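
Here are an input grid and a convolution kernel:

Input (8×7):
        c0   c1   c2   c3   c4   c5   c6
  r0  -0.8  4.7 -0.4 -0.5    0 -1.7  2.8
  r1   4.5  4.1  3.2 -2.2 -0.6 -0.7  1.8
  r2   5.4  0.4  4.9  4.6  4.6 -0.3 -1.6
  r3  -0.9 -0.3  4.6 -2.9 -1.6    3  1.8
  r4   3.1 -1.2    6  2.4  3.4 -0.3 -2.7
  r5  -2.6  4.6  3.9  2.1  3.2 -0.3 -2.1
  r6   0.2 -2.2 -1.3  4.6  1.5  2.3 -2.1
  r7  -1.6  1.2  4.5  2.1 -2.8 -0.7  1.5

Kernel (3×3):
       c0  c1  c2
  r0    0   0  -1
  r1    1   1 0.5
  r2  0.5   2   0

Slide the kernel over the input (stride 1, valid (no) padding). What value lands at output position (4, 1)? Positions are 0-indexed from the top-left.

3.45

The receptive field on the input at this output position is [-1.2 6 2.4 / 4.6 3.9 2.1 / -2.2 -1.3 4.6]. Elementwise product with the kernel and sum: 2.4·-1 + 4.6·1 + 3.9·1 + 2.1·0.5 + -2.2·0.5 + -1.3·2.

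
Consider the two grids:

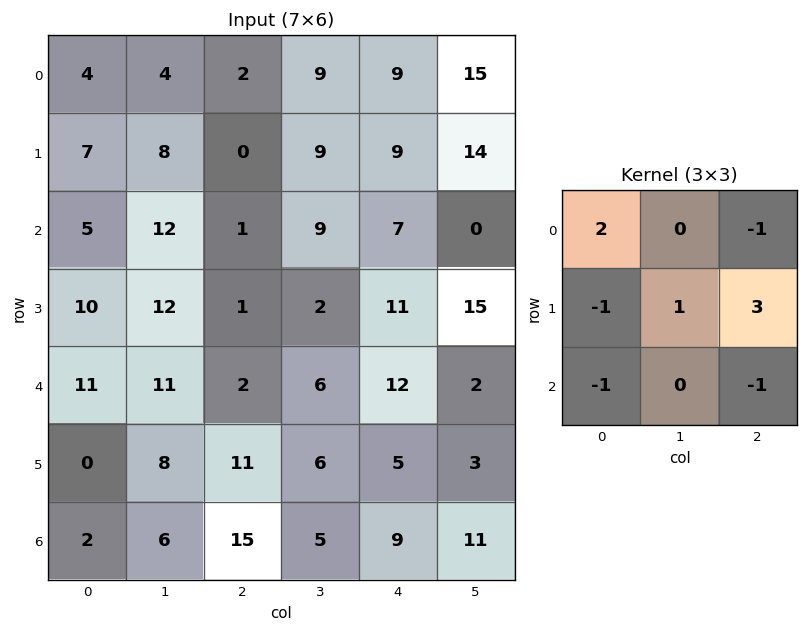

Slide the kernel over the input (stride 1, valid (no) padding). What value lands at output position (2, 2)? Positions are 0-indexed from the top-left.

The receptive field on the input at this output position is [1 9 7 / 1 2 11 / 2 6 12]. Elementwise product with the kernel and sum: 1·2 + 7·-1 + 1·-1 + 2·1 + 11·3 + 2·-1 + 12·-1.

15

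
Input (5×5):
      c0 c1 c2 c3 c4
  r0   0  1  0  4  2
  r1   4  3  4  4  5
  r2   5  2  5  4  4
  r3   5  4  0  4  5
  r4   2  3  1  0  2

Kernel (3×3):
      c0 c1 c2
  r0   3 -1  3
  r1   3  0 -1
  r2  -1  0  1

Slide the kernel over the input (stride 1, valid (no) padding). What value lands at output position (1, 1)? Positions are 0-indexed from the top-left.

19

The receptive field on the input at this output position is [3 4 4 / 2 5 4 / 4 0 4]. Elementwise product with the kernel and sum: 3·3 + 4·-1 + 4·3 + 2·3 + 4·-1 + 4·-1 + 4·1.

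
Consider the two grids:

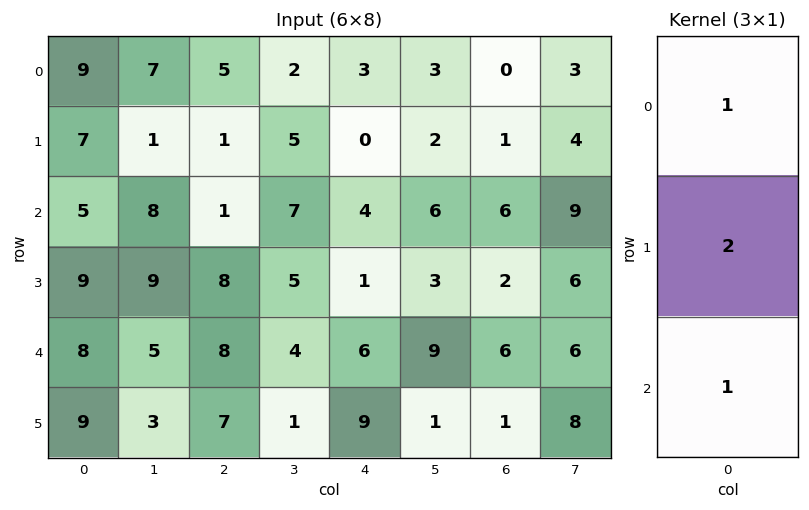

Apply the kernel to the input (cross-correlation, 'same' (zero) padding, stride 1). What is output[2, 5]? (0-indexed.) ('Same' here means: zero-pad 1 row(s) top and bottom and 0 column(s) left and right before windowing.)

17

The receptive field on the zero-padded input at this output position is [2 / 6 / 3]. Elementwise product with the kernel and sum: 2·1 + 6·2 + 3·1.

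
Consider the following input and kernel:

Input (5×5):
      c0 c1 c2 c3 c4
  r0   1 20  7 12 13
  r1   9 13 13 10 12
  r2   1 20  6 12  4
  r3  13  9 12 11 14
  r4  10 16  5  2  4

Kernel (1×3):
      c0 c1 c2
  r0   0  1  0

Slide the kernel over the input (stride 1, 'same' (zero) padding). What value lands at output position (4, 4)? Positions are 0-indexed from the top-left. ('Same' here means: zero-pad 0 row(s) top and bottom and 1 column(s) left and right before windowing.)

4

The receptive field on the zero-padded input at this output position is [2 4 0]. Elementwise product with the kernel and sum: 4·1.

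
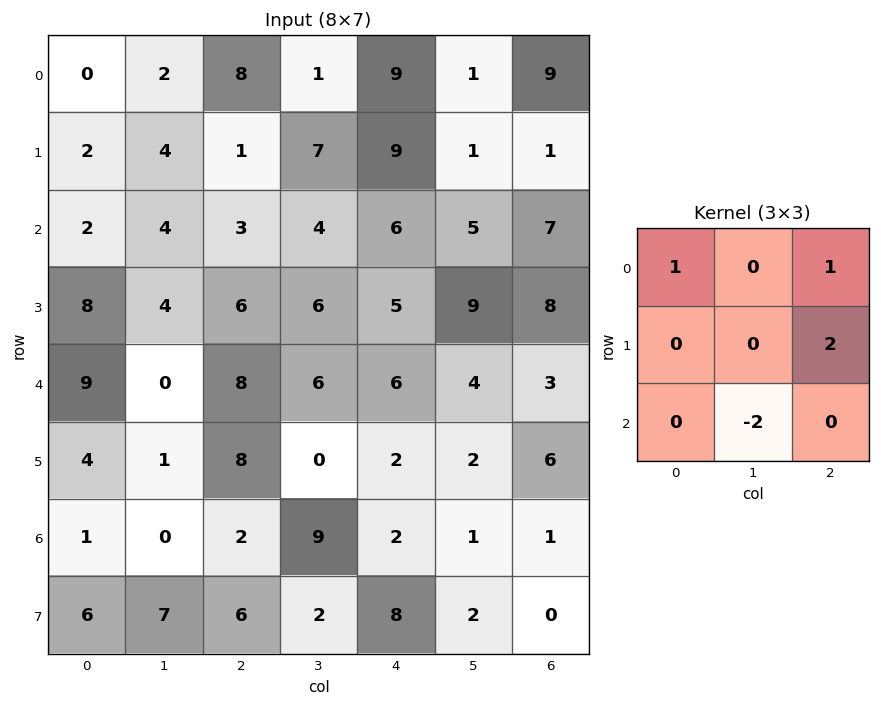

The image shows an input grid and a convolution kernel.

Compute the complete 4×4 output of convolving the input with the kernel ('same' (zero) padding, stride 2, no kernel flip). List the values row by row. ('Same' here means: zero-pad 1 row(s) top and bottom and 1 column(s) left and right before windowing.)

0 0 -16 -2
-4 7 8 -15
-4 6 19 -3
-11 7 -12 2

Output[0,0]: The receptive field on the zero-padded input at this output position is [0 0 0 / 0 0 2 / 0 2 4]. Elementwise product with the kernel and sum: 0·1 + 0·1 + 2·2 + 2·-2.
Output[0,1]: The receptive field on the zero-padded input at this output position is [0 0 0 / 2 8 1 / 4 1 7]. Elementwise product with the kernel and sum: 0·1 + 0·1 + 1·2 + 1·-2.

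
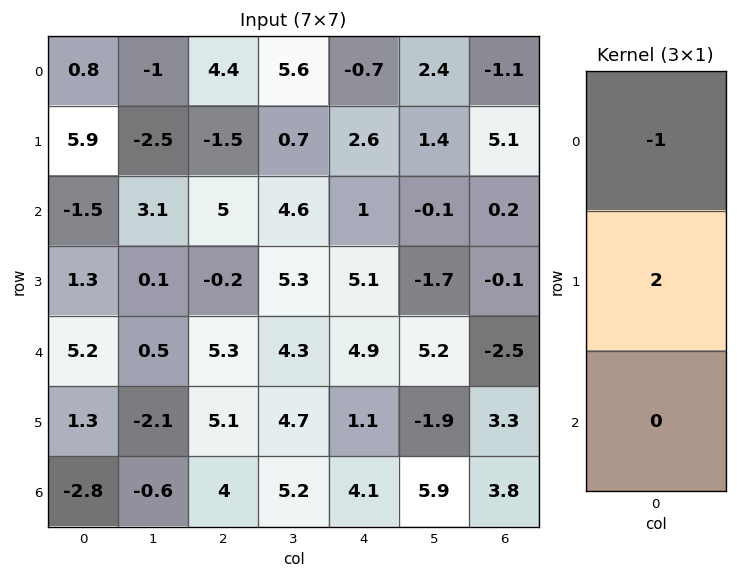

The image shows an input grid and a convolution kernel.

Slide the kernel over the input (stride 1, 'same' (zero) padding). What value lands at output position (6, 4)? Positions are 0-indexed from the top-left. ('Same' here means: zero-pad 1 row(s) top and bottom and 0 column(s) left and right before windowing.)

7.1

The receptive field on the zero-padded input at this output position is [1.1 / 4.1 / 0]. Elementwise product with the kernel and sum: 1.1·-1 + 4.1·2.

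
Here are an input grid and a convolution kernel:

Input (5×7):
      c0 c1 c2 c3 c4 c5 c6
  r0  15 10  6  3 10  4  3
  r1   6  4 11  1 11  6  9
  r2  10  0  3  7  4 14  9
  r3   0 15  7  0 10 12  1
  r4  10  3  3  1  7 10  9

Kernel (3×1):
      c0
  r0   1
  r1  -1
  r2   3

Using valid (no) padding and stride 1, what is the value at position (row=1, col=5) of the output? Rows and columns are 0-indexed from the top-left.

The receptive field on the input at this output position is [6 / 14 / 12]. Elementwise product with the kernel and sum: 6·1 + 14·-1 + 12·3.

28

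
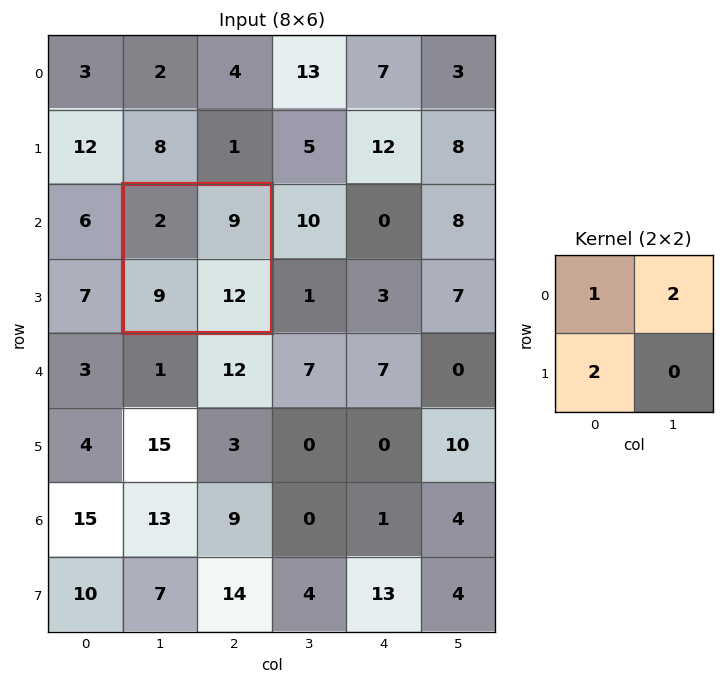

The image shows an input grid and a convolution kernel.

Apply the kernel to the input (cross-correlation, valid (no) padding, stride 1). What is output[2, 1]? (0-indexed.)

The receptive field on the input at this output position is [2 9 / 9 12]. Elementwise product with the kernel and sum: 2·1 + 9·2 + 9·2.

38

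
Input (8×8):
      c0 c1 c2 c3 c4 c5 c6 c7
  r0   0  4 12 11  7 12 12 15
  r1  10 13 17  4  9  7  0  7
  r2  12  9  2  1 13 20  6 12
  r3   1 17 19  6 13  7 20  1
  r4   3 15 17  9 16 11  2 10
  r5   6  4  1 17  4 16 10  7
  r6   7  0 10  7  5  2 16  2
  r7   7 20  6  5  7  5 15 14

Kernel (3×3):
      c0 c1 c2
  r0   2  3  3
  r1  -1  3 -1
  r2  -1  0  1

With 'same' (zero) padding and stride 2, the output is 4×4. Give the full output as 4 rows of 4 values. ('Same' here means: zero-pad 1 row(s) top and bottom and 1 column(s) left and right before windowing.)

Output[0,0]: The receptive field on the zero-padded input at this output position is [0 0 0 / 0 0 4 / 0 10 13]. Elementwise product with the kernel and sum: 0·2 + 0·3 + 0·3 + 0·-1 + 0·3 + 4·-1 + 0·-1 + 13·1.
Output[0,1]: The receptive field on the zero-padded input at this output position is [0 0 0 / 4 12 11 / 13 17 4]. Elementwise product with the kernel and sum: 0·2 + 0·3 + 0·3 + 4·-1 + 12·3 + 11·-1 + 13·-1 + 4·1.

9 12 1 9
113 74 75 15
52 149 99 53
71 70 100 136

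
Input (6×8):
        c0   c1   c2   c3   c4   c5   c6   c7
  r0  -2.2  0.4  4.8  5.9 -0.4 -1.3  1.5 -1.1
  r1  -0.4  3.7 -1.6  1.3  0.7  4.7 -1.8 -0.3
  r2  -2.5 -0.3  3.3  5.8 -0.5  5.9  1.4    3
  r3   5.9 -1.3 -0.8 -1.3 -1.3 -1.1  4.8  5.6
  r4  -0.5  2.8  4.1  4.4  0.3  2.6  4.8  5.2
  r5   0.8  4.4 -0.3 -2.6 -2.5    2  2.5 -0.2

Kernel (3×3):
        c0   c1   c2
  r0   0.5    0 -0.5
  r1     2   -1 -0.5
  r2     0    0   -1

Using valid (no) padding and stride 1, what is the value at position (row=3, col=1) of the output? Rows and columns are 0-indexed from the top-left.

The receptive field on the input at this output position is [-1.3 -0.8 -1.3 / 2.8 4.1 4.4 / 4.4 -0.3 -2.6]. Elementwise product with the kernel and sum: -1.3·0.5 + -1.3·-0.5 + 2.8·2 + 4.1·-1 + 4.4·-0.5 + -2.6·-1.

1.9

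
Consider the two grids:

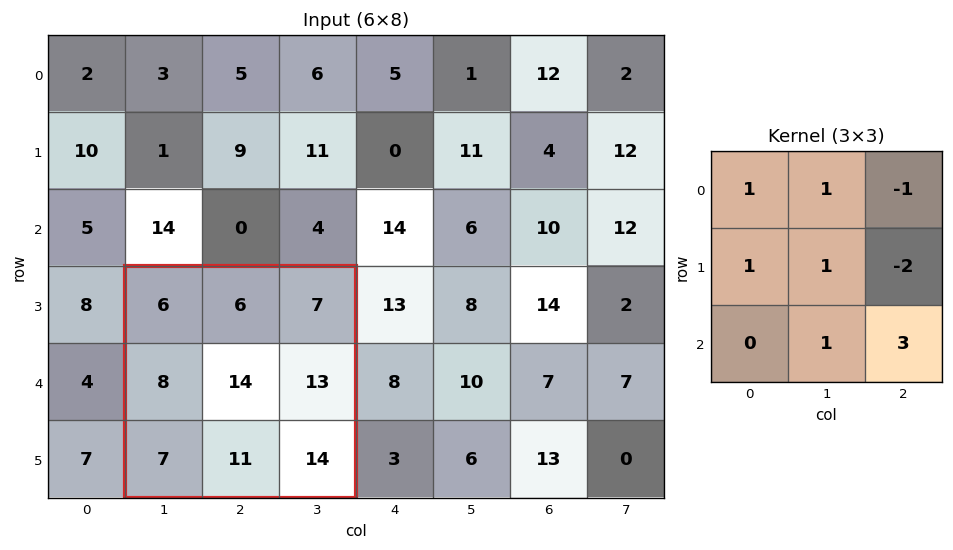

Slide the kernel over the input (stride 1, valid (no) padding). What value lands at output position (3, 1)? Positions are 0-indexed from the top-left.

The receptive field on the input at this output position is [6 6 7 / 8 14 13 / 7 11 14]. Elementwise product with the kernel and sum: 6·1 + 6·1 + 7·-1 + 8·1 + 14·1 + 13·-2 + 11·1 + 14·3.

54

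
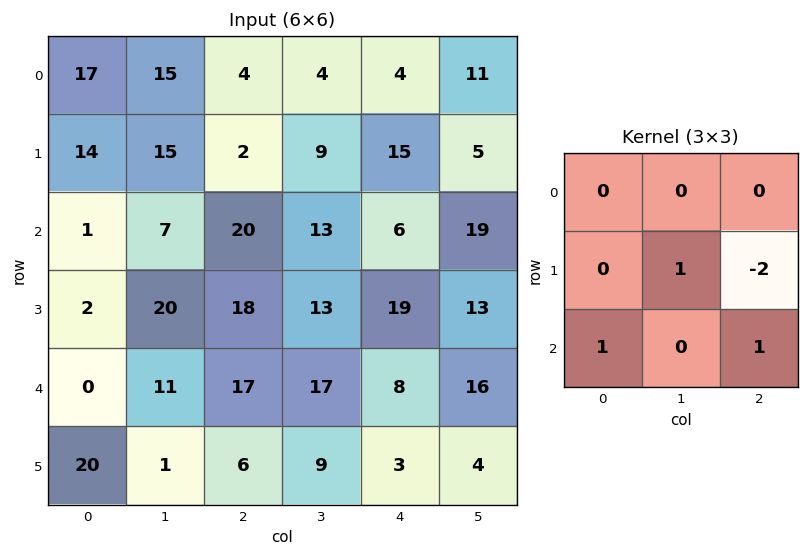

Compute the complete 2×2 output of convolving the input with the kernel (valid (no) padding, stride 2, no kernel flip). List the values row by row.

32 5
1 0

Output[0,0]: The receptive field on the input at this output position is [17 15 4 / 14 15 2 / 1 7 20]. Elementwise product with the kernel and sum: 15·1 + 2·-2 + 1·1 + 20·1.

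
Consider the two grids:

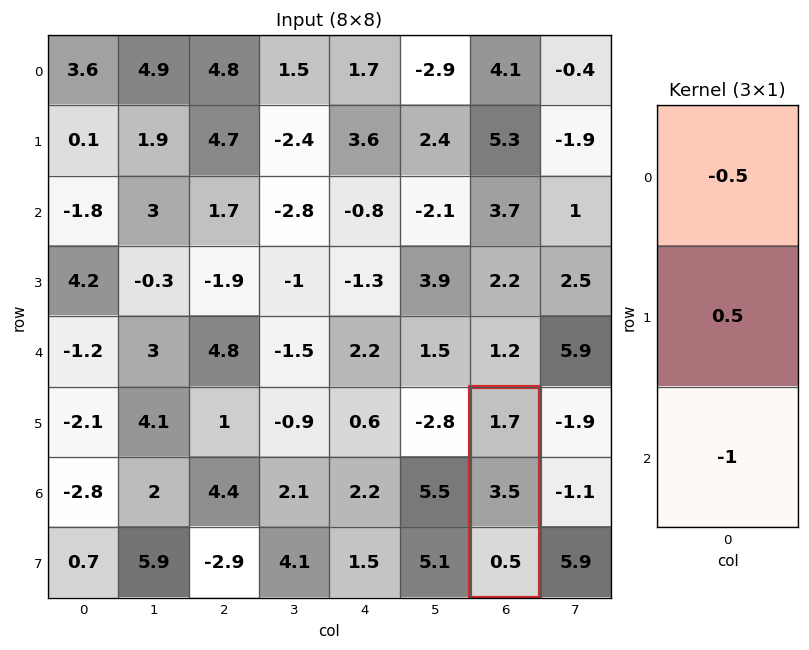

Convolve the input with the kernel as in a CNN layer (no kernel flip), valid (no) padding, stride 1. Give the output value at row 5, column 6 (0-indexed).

0.4

The receptive field on the input at this output position is [1.7 / 3.5 / 0.5]. Elementwise product with the kernel and sum: 1.7·-0.5 + 3.5·0.5 + 0.5·-1.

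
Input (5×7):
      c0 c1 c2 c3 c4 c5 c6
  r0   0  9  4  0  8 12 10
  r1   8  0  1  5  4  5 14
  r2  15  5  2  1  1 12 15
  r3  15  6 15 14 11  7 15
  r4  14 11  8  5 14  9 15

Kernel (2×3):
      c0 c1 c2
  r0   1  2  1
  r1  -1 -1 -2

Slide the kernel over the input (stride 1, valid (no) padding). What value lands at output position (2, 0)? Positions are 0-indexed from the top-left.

The receptive field on the input at this output position is [15 5 2 / 15 6 15]. Elementwise product with the kernel and sum: 15·1 + 5·2 + 2·1 + 15·-1 + 6·-1 + 15·-2.

-24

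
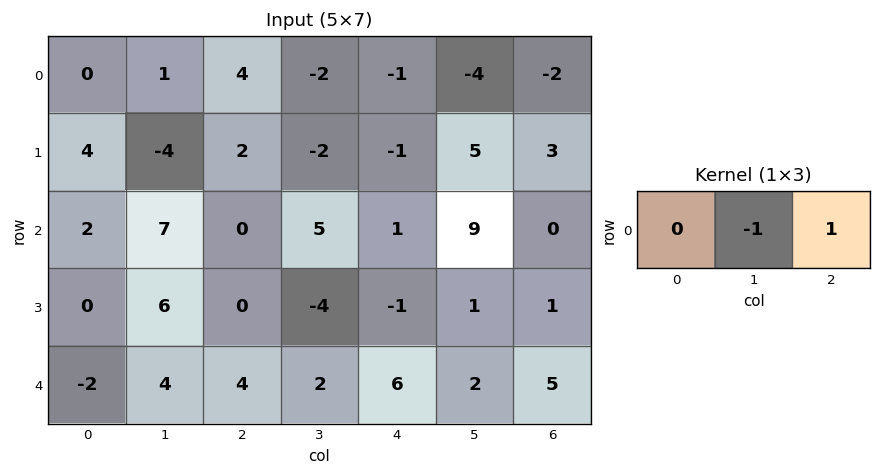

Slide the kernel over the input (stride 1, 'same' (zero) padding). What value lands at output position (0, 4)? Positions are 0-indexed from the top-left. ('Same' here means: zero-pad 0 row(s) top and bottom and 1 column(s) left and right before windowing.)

The receptive field on the zero-padded input at this output position is [-2 -1 -4]. Elementwise product with the kernel and sum: -1·-1 + -4·1.

-3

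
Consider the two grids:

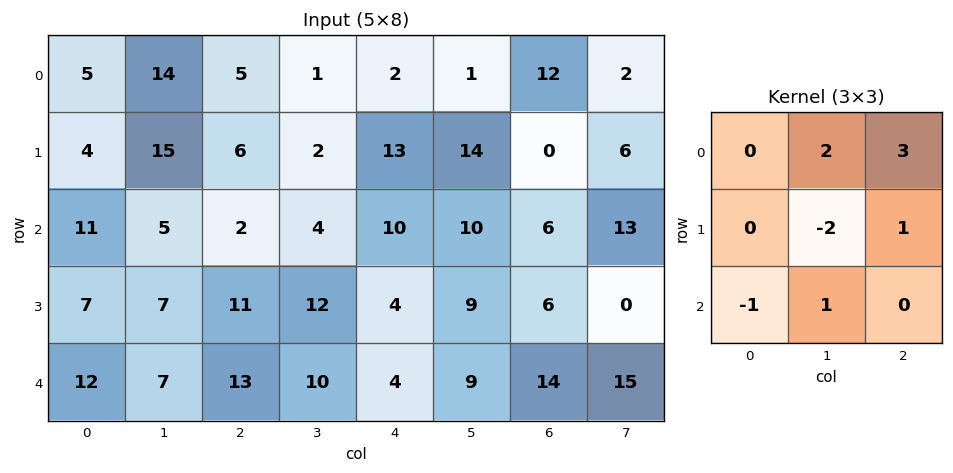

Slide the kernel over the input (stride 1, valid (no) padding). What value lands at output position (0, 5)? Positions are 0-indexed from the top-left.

32

The receptive field on the input at this output position is [1 12 2 / 14 0 6 / 10 6 13]. Elementwise product with the kernel and sum: 12·2 + 2·3 + 0·-2 + 6·1 + 10·-1 + 6·1.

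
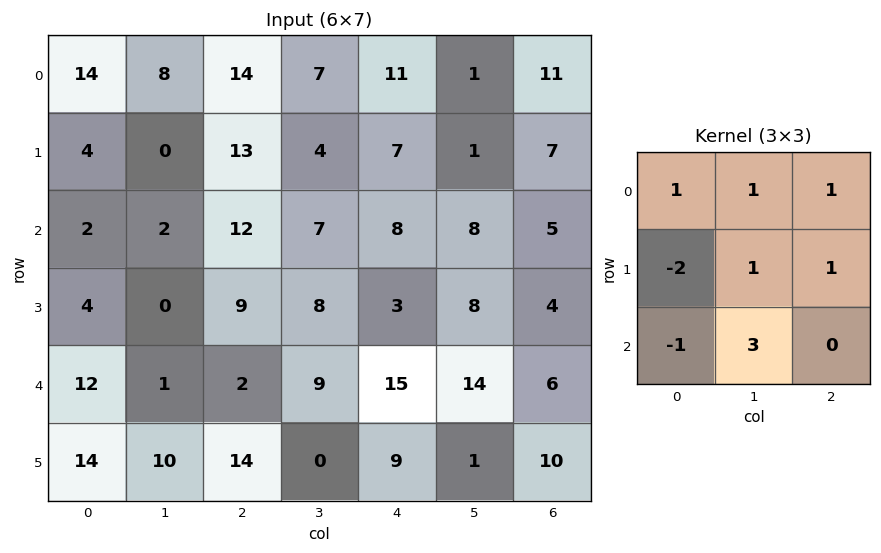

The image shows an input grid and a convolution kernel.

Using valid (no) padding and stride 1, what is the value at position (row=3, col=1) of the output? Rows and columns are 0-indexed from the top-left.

The receptive field on the input at this output position is [0 9 8 / 1 2 9 / 10 14 0]. Elementwise product with the kernel and sum: 0·1 + 9·1 + 8·1 + 1·-2 + 2·1 + 9·1 + 10·-1 + 14·3.

58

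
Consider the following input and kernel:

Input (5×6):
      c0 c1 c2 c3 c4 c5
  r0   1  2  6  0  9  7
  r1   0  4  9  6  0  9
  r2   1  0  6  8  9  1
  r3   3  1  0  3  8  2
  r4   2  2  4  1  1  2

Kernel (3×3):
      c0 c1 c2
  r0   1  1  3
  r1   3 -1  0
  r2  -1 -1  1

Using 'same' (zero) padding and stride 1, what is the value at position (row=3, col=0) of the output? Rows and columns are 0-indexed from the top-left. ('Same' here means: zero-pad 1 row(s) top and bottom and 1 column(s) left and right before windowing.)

-2

The receptive field on the zero-padded input at this output position is [0 1 0 / 0 3 1 / 0 2 2]. Elementwise product with the kernel and sum: 0·1 + 1·1 + 0·3 + 0·3 + 3·-1 + 0·-1 + 2·-1 + 2·1.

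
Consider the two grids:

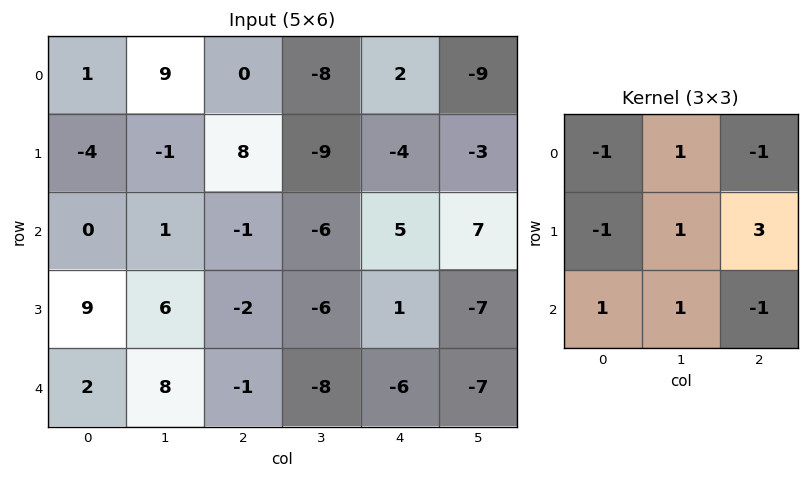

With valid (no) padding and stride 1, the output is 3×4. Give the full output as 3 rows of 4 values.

37 -13 -51 7
10 8 -12 42
4 -7 -14 -17

Output[0,0]: The receptive field on the input at this output position is [1 9 0 / -4 -1 8 / 0 1 -1]. Elementwise product with the kernel and sum: 1·-1 + 9·1 + 0·-1 + -4·-1 + -1·1 + 8·3 + 0·1 + 1·1 + -1·-1.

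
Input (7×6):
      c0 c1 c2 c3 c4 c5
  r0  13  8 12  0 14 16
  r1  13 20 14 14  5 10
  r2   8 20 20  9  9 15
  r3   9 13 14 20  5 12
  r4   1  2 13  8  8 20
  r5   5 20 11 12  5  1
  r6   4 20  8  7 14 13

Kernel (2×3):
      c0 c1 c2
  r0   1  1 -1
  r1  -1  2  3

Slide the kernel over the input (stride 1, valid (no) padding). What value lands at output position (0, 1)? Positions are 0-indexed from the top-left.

70

The receptive field on the input at this output position is [8 12 0 / 20 14 14]. Elementwise product with the kernel and sum: 8·1 + 12·1 + 0·-1 + 20·-1 + 14·2 + 14·3.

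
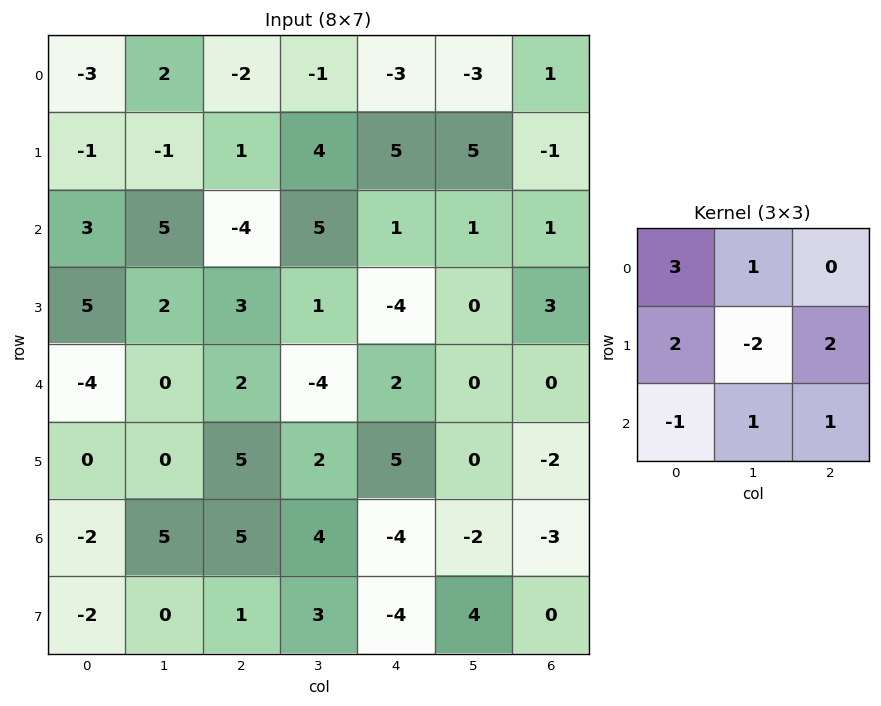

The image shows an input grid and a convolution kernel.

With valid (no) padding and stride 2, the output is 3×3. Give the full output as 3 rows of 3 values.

-7 7 -13
32 -15 0
10 13 11

Output[0,0]: The receptive field on the input at this output position is [-3 2 -2 / -1 -1 1 / 3 5 -4]. Elementwise product with the kernel and sum: -3·3 + 2·1 + -1·2 + -1·-2 + 1·2 + 3·-1 + 5·1 + -4·1.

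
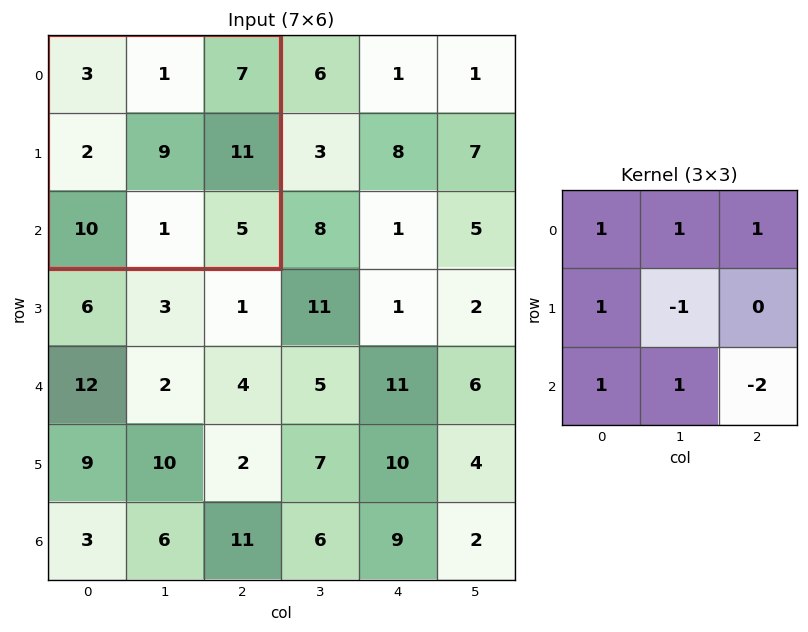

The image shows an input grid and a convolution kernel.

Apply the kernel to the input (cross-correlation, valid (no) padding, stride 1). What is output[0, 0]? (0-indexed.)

The receptive field on the input at this output position is [3 1 7 / 2 9 11 / 10 1 5]. Elementwise product with the kernel and sum: 3·1 + 1·1 + 7·1 + 2·1 + 9·-1 + 10·1 + 1·1 + 5·-2.

5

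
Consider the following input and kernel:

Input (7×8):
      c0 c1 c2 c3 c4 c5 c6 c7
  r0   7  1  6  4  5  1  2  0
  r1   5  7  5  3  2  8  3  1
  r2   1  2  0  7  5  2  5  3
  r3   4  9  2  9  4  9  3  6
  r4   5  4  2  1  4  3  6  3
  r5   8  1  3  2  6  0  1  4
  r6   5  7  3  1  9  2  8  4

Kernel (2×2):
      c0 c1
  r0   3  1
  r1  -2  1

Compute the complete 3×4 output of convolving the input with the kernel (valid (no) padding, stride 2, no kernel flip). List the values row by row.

Output[0,0]: The receptive field on the input at this output position is [7 1 / 5 7]. Elementwise product with the kernel and sum: 7·3 + 1·1 + 5·-2 + 7·1.

19 15 20 1
6 12 18 18
4 3 3 23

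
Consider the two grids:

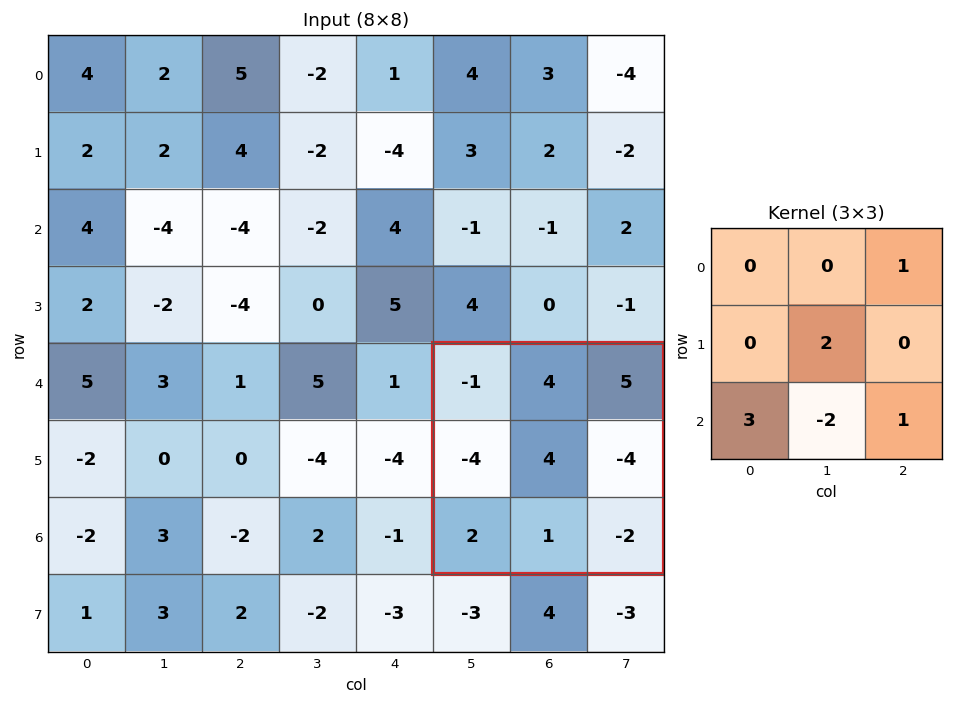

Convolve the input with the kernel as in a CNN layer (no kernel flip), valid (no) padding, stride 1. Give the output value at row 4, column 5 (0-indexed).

15

The receptive field on the input at this output position is [-1 4 5 / -4 4 -4 / 2 1 -2]. Elementwise product with the kernel and sum: 5·1 + 4·2 + 2·3 + 1·-2 + -2·1.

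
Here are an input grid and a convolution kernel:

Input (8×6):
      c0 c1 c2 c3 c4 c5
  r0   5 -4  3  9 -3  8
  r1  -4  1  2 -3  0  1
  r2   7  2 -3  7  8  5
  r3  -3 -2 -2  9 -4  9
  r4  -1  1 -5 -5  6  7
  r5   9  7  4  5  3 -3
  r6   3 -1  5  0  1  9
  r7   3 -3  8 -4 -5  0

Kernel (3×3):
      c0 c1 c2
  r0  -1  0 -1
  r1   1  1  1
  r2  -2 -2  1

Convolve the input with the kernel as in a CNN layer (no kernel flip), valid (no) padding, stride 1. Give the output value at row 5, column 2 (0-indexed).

The receptive field on the input at this output position is [4 5 3 / 5 0 1 / 8 -4 -5]. Elementwise product with the kernel and sum: 4·-1 + 3·-1 + 5·1 + 0·1 + 1·1 + 8·-2 + -4·-2 + -5·1.

-14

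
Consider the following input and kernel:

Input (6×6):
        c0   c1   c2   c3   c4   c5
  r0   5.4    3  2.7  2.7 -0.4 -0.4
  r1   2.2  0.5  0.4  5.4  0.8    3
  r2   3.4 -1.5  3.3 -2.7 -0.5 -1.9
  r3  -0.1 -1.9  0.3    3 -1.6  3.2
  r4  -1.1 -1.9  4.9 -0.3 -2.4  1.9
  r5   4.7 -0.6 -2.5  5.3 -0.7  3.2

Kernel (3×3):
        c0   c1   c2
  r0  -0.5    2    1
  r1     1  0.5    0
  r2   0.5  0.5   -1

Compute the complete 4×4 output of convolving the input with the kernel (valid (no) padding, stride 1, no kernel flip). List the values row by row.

Output[0,0]: The receptive field on the input at this output position is [5.4 3 2.7 / 2.2 0.5 0.4 / 3.4 -1.5 3.3]. Elementwise product with the kernel and sum: 5.4·-0.5 + 3·2 + 2.7·1 + 2.2·1 + 0.5·0.5 + 3.4·0.5 + -1.5·0.5 + 3.3·-1.

6.1 10.9 7.55 3.55
1.65 2.3 16.6 -3.55
-8.85 4.7 -1.05 -2.6
-0.95 -1.75 11.1 -3.9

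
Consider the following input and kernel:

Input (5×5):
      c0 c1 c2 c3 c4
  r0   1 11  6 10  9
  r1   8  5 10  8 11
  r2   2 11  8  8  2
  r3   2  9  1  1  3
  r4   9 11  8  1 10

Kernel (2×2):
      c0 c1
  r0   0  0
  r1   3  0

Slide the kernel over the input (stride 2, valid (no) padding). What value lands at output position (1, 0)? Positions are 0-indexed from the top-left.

The receptive field on the input at this output position is [2 11 / 2 9]. Elementwise product with the kernel and sum: 2·3.

6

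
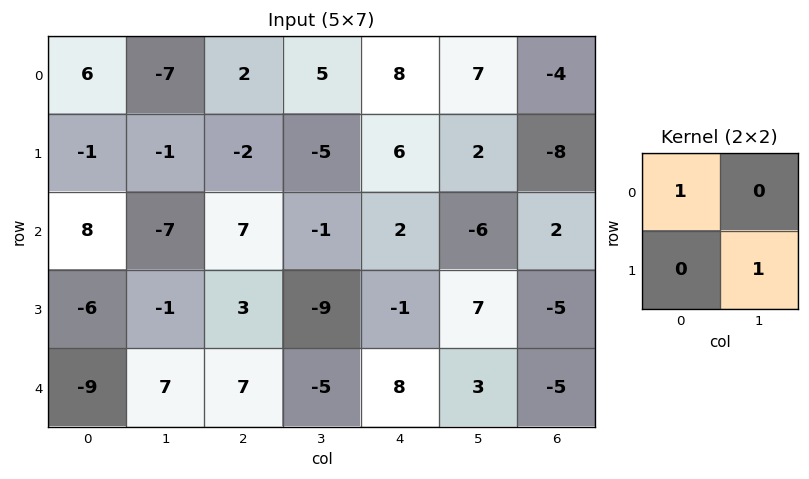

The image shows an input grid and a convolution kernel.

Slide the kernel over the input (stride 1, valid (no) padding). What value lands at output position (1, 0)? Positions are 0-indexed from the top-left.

The receptive field on the input at this output position is [-1 -1 / 8 -7]. Elementwise product with the kernel and sum: -1·1 + -7·1.

-8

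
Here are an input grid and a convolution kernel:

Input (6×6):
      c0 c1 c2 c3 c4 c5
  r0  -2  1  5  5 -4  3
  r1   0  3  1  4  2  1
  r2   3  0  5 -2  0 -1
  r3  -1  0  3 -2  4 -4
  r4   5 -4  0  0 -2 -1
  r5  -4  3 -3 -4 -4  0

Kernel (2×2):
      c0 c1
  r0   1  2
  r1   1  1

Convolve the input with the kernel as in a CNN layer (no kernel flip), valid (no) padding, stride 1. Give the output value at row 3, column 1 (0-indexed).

2

The receptive field on the input at this output position is [0 3 / -4 0]. Elementwise product with the kernel and sum: 0·1 + 3·2 + -4·1 + 0·1.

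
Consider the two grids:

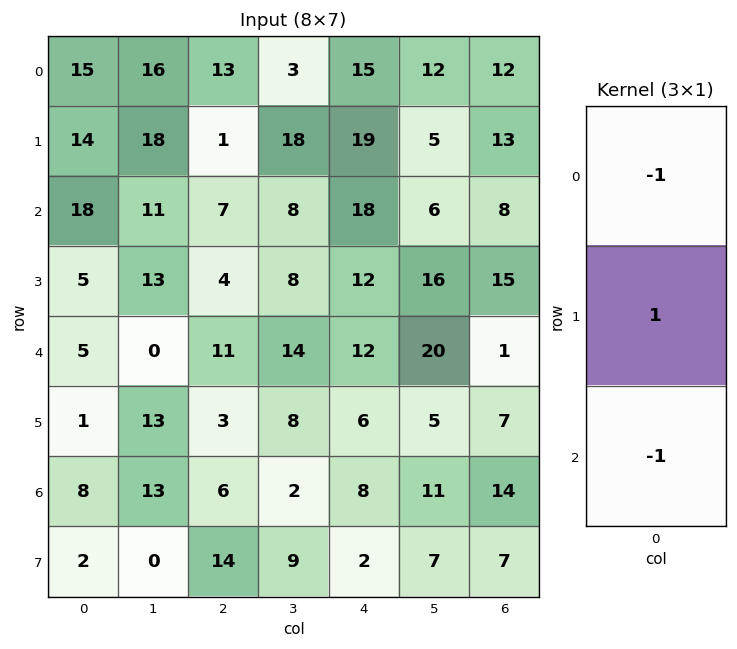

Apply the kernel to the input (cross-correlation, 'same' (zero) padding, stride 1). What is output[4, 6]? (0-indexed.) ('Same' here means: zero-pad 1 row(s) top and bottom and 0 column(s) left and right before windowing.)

The receptive field on the zero-padded input at this output position is [15 / 1 / 7]. Elementwise product with the kernel and sum: 15·-1 + 1·1 + 7·-1.

-21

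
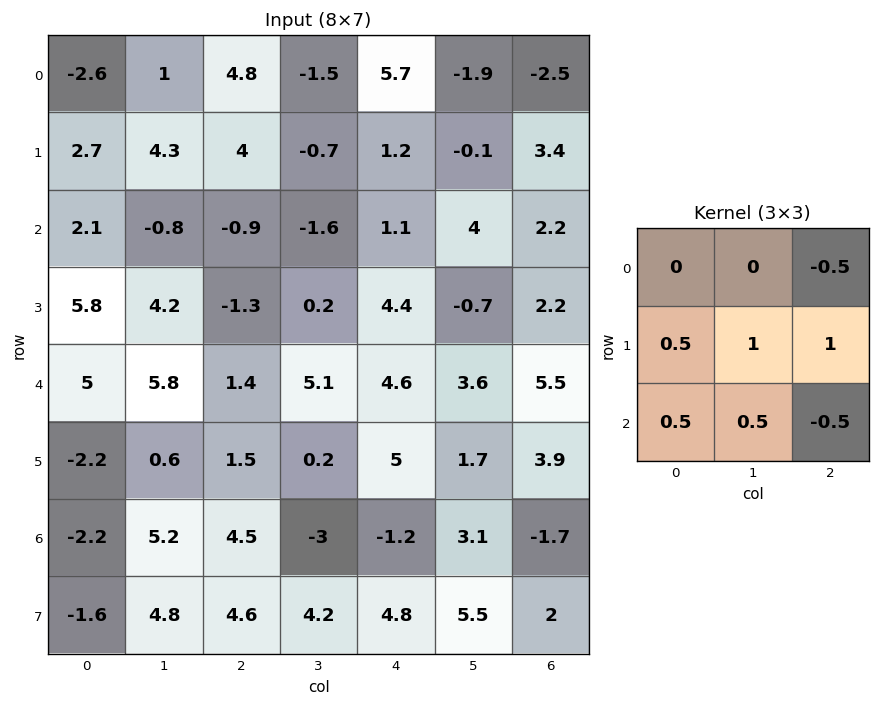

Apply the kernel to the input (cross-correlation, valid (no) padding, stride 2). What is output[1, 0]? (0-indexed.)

10.95

The receptive field on the input at this output position is [2.1 -0.8 -0.9 / 5.8 4.2 -1.3 / 5 5.8 1.4]. Elementwise product with the kernel and sum: -0.9·-0.5 + 5.8·0.5 + 4.2·1 + -1.3·1 + 5·0.5 + 5.8·0.5 + 1.4·-0.5.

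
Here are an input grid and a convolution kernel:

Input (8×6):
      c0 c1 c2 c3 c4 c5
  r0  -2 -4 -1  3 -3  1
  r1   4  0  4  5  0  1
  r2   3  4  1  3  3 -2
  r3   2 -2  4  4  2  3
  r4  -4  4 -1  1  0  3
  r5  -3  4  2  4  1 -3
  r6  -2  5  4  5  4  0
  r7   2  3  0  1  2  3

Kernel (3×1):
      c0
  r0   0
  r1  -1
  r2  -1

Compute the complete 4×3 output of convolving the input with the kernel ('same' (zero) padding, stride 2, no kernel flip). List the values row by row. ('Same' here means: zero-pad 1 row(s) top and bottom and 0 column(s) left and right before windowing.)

-2 -3 3
-5 -5 -5
7 -1 -1
0 -4 -6

Output[0,0]: The receptive field on the zero-padded input at this output position is [0 / -2 / 4]. Elementwise product with the kernel and sum: -2·-1 + 4·-1.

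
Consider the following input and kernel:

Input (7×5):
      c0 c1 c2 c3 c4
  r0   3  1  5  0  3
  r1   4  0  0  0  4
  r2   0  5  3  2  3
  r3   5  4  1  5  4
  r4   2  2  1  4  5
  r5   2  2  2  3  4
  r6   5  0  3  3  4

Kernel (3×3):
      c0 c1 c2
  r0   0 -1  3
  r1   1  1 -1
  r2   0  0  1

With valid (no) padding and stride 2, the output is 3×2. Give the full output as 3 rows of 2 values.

21 8
13 14
6 16

Output[0,0]: The receptive field on the input at this output position is [3 1 5 / 4 0 0 / 0 5 3]. Elementwise product with the kernel and sum: 1·-1 + 5·3 + 4·1 + 0·1 + 0·-1 + 3·1.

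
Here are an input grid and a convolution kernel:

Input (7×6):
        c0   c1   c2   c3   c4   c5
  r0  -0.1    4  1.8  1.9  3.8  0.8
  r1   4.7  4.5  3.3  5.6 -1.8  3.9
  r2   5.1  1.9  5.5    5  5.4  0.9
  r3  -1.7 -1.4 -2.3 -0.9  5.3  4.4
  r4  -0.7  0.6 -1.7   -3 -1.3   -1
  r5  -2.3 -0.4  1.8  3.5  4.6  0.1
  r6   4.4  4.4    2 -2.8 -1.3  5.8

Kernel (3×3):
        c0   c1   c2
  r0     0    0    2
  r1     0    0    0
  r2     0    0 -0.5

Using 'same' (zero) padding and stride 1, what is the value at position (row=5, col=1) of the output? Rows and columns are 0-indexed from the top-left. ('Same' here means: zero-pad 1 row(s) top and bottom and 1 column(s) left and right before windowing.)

The receptive field on the zero-padded input at this output position is [-0.7 0.6 -1.7 / -2.3 -0.4 1.8 / 4.4 4.4 2]. Elementwise product with the kernel and sum: -1.7·2 + 2·-0.5.

-4.4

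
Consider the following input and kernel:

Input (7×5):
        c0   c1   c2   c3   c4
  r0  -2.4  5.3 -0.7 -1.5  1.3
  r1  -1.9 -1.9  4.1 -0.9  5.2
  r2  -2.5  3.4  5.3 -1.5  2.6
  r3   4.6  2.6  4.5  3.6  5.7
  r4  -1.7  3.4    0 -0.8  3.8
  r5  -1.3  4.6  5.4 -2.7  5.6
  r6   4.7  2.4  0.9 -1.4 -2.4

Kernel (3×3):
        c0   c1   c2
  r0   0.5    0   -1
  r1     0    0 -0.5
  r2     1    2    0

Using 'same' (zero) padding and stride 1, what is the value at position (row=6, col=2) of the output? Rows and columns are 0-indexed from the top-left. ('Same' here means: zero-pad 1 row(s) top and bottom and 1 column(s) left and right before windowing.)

The receptive field on the zero-padded input at this output position is [4.6 5.4 -2.7 / 2.4 0.9 -1.4 / 0 0 0]. Elementwise product with the kernel and sum: 4.6·0.5 + -2.7·-1 + -1.4·-0.5 + 0·1 + 0·2.

5.7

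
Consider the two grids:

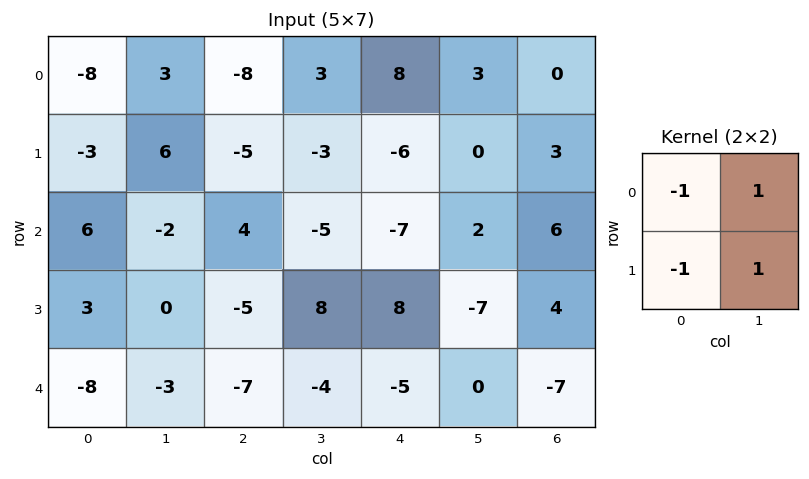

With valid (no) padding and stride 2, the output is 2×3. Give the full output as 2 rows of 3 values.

20 13 1
-11 4 -6

Output[0,0]: The receptive field on the input at this output position is [-8 3 / -3 6]. Elementwise product with the kernel and sum: -8·-1 + 3·1 + -3·-1 + 6·1.
Output[0,1]: The receptive field on the input at this output position is [-8 3 / -5 -3]. Elementwise product with the kernel and sum: -8·-1 + 3·1 + -5·-1 + -3·1.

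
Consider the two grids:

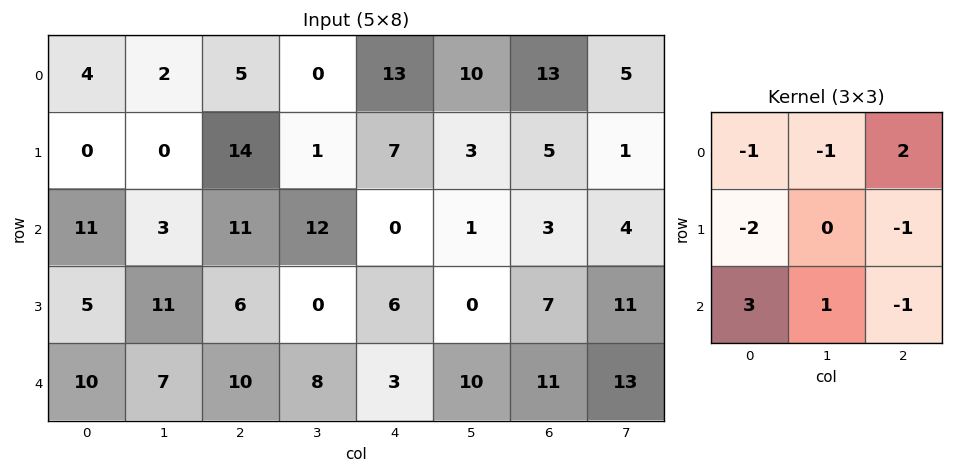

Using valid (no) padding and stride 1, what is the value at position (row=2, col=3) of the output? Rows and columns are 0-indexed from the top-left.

7

The receptive field on the input at this output position is [12 0 1 / 0 6 0 / 8 3 10]. Elementwise product with the kernel and sum: 12·-1 + 0·-1 + 1·2 + 0·-2 + 0·-1 + 8·3 + 3·1 + 10·-1.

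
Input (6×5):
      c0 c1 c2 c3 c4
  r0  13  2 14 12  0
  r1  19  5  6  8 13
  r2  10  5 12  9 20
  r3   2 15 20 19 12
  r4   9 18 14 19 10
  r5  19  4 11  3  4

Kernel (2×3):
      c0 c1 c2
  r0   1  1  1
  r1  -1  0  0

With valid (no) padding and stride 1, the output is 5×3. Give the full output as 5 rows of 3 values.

Output[0,0]: The receptive field on the input at this output position is [13 2 14 / 19 5 6]. Elementwise product with the kernel and sum: 13·1 + 2·1 + 14·1 + 19·-1.
Output[0,1]: The receptive field on the input at this output position is [2 14 12 / 5 6 8]. Elementwise product with the kernel and sum: 2·1 + 14·1 + 12·1 + 5·-1.

10 23 20
20 14 15
25 11 21
28 36 37
22 47 32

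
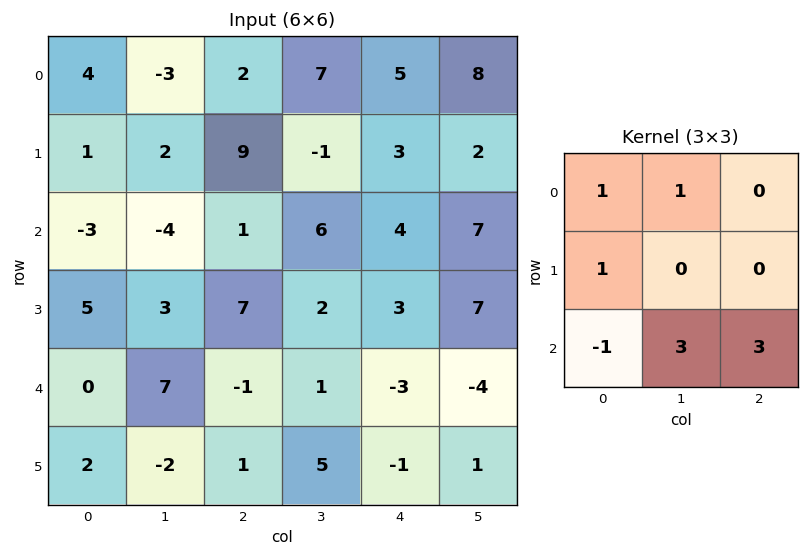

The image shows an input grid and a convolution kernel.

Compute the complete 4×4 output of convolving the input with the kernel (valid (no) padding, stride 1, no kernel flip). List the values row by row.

-4 26 47 38
25 31 17 36
16 -7 9 -10
3 37 19 1

Output[0,0]: The receptive field on the input at this output position is [4 -3 2 / 1 2 9 / -3 -4 1]. Elementwise product with the kernel and sum: 4·1 + -3·1 + 1·1 + -3·-1 + -4·3 + 1·3.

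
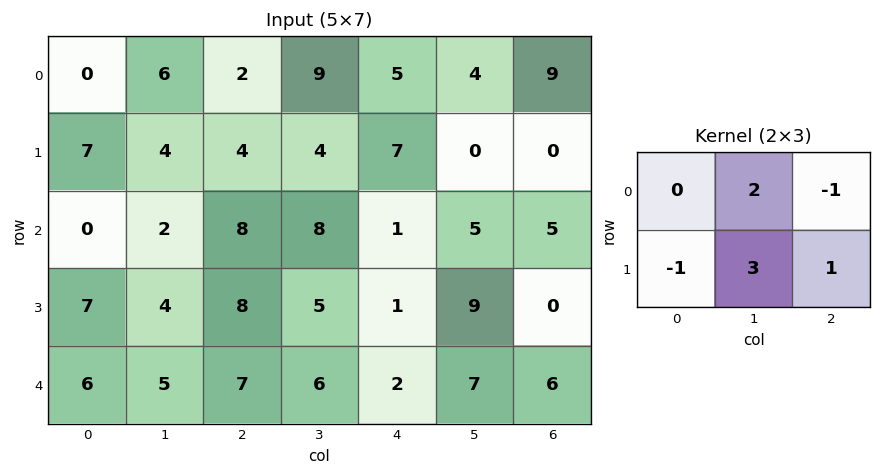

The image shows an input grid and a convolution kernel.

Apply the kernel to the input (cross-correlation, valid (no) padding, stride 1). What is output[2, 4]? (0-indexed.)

31

The receptive field on the input at this output position is [1 5 5 / 1 9 0]. Elementwise product with the kernel and sum: 5·2 + 5·-1 + 1·-1 + 9·3 + 0·1.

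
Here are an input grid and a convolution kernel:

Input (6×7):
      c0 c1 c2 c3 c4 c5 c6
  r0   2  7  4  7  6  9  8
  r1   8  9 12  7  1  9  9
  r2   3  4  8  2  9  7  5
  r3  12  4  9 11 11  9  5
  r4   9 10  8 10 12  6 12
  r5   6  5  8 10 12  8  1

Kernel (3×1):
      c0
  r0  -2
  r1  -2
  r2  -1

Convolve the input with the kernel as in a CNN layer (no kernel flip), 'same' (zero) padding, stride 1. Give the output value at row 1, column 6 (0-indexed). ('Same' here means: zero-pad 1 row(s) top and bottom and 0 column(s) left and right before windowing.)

The receptive field on the zero-padded input at this output position is [8 / 9 / 5]. Elementwise product with the kernel and sum: 8·-2 + 9·-2 + 5·-1.

-39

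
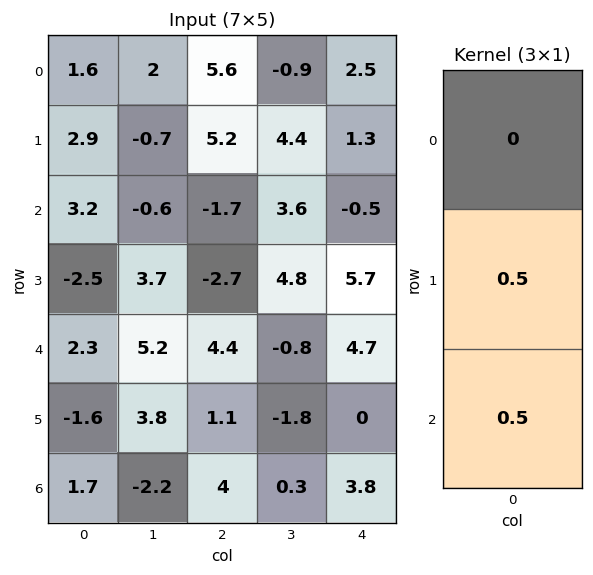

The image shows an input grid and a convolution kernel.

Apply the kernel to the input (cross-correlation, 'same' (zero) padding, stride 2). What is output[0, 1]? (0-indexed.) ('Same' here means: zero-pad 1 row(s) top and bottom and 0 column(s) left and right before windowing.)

5.4

The receptive field on the zero-padded input at this output position is [0 / 5.6 / 5.2]. Elementwise product with the kernel and sum: 5.6·0.5 + 5.2·0.5.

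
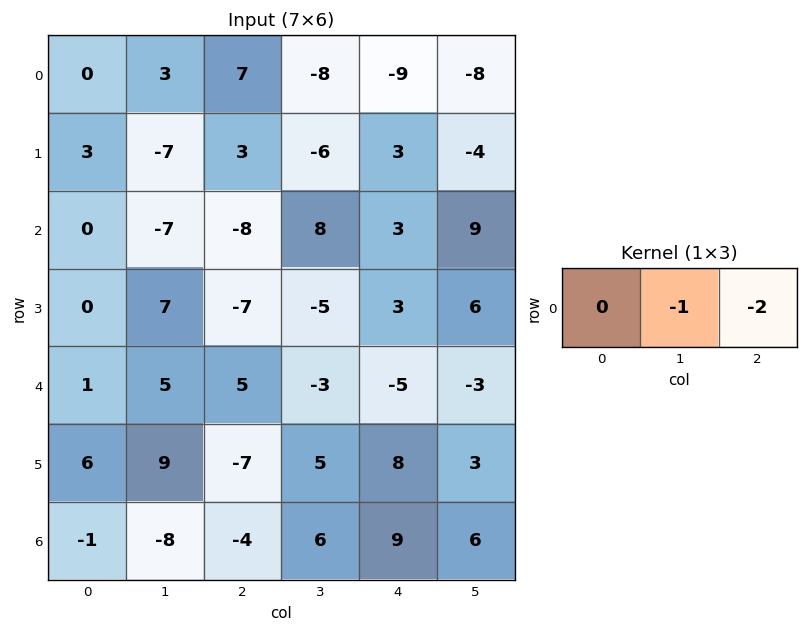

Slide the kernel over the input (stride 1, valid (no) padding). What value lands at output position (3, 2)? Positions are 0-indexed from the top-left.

The receptive field on the input at this output position is [-7 -5 3]. Elementwise product with the kernel and sum: -5·-1 + 3·-2.

-1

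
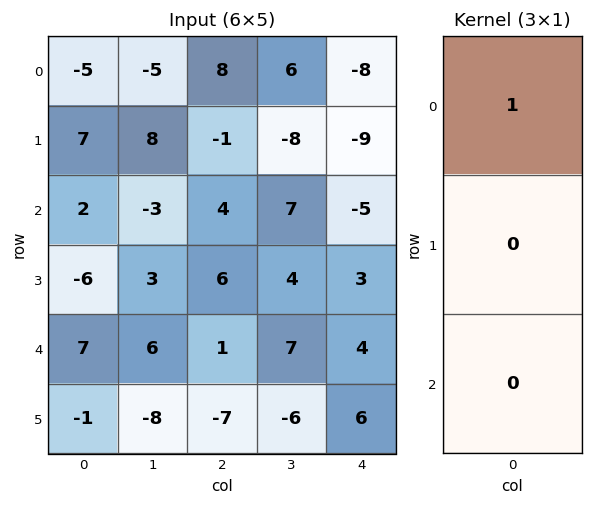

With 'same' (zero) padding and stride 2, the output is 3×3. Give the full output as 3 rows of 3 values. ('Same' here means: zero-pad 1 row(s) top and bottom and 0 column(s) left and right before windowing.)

0 0 0
7 -1 -9
-6 6 3

Output[0,0]: The receptive field on the zero-padded input at this output position is [0 / -5 / 7]. Elementwise product with the kernel and sum: 0·1.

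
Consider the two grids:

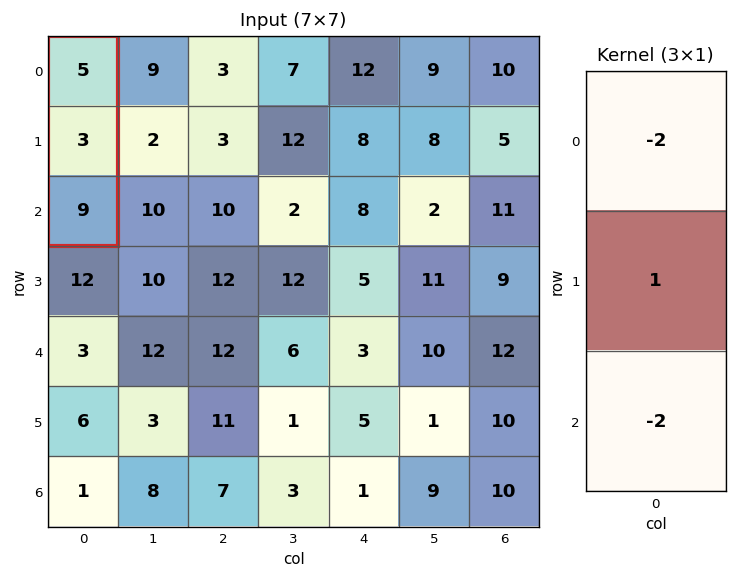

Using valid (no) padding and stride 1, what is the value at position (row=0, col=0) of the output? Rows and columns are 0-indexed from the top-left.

-25

The receptive field on the input at this output position is [5 / 3 / 9]. Elementwise product with the kernel and sum: 5·-2 + 3·1 + 9·-2.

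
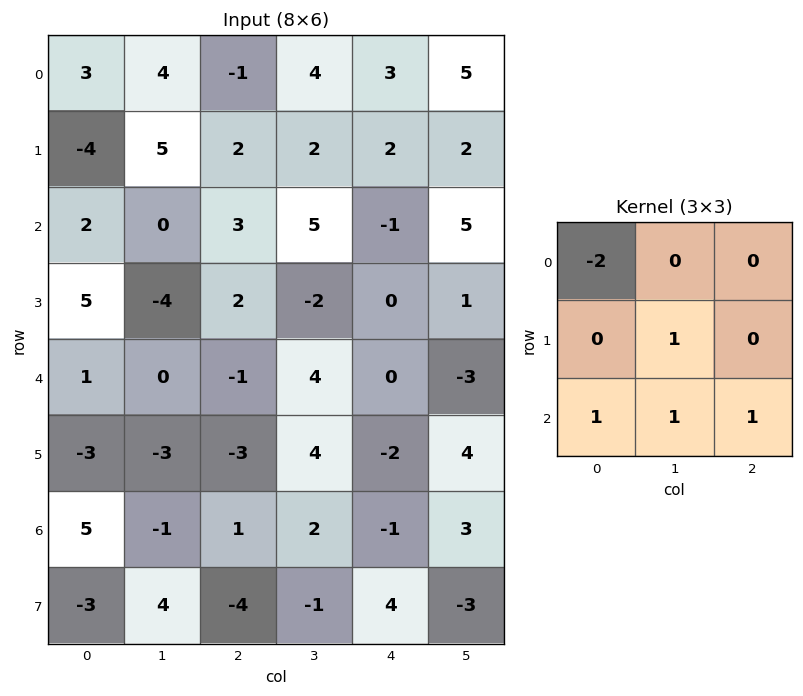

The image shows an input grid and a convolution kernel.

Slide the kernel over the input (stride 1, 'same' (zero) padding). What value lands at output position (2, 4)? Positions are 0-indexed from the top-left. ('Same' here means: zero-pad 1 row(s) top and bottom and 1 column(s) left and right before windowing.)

-6

The receptive field on the zero-padded input at this output position is [2 2 2 / 5 -1 5 / -2 0 1]. Elementwise product with the kernel and sum: 2·-2 + -1·1 + -2·1 + 0·1 + 1·1.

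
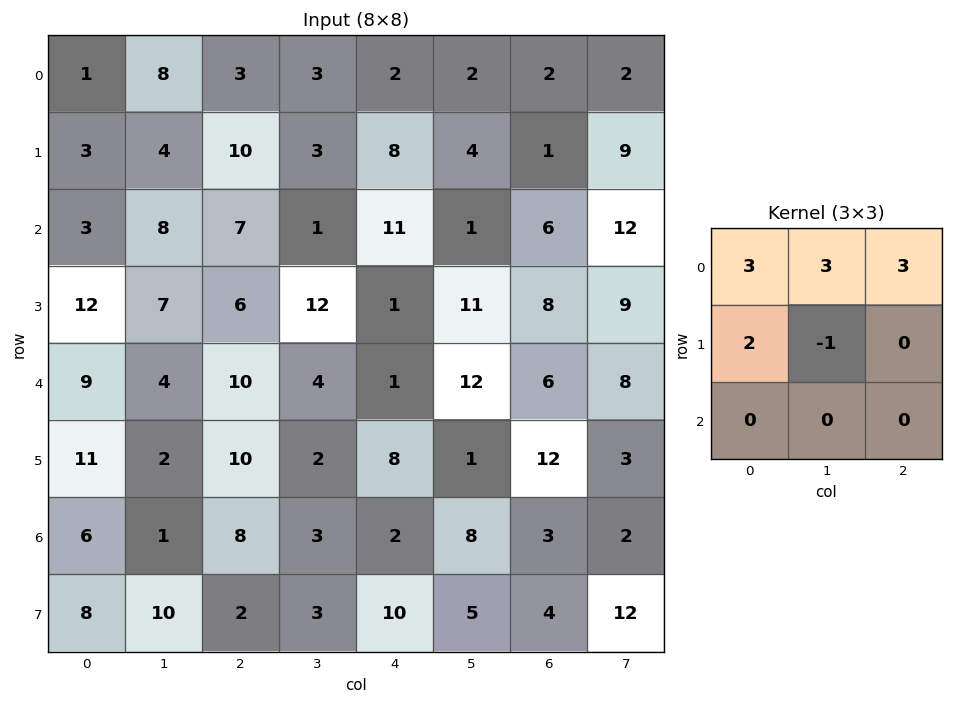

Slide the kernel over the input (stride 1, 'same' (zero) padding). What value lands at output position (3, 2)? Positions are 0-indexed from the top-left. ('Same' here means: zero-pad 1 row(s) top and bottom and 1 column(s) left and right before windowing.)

The receptive field on the zero-padded input at this output position is [8 7 1 / 7 6 12 / 4 10 4]. Elementwise product with the kernel and sum: 8·3 + 7·3 + 1·3 + 7·2 + 6·-1.

56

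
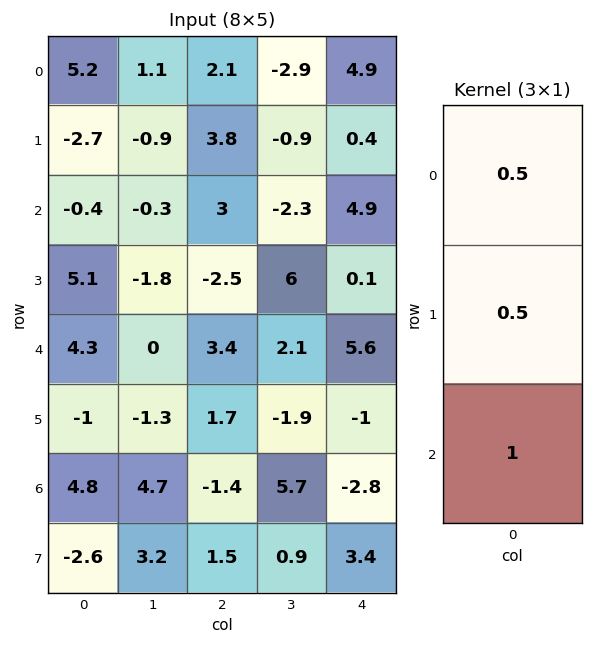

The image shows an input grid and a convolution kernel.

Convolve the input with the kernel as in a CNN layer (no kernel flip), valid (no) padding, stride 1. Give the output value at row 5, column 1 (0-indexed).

The receptive field on the input at this output position is [-1.3 / 4.7 / 3.2]. Elementwise product with the kernel and sum: -1.3·0.5 + 4.7·0.5 + 3.2·1.

4.9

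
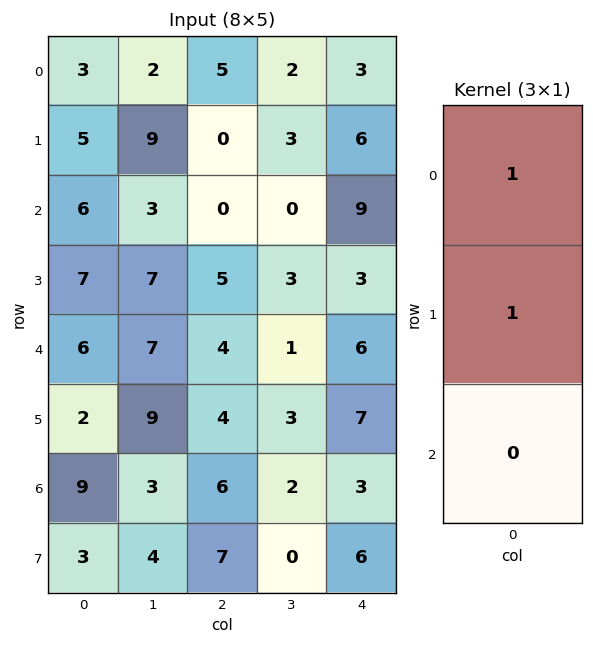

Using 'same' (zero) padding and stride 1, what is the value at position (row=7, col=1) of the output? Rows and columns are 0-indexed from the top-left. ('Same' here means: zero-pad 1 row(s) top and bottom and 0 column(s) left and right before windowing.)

7

The receptive field on the zero-padded input at this output position is [3 / 4 / 0]. Elementwise product with the kernel and sum: 3·1 + 4·1.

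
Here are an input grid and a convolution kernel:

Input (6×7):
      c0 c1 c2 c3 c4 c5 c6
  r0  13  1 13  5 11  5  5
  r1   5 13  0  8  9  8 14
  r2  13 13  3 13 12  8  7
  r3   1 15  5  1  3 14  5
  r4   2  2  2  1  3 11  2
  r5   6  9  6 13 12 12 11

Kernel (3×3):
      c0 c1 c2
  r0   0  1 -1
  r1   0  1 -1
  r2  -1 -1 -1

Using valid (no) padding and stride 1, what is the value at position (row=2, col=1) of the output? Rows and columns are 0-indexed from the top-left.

-11

The receptive field on the input at this output position is [13 3 13 / 15 5 1 / 2 2 1]. Elementwise product with the kernel and sum: 3·1 + 13·-1 + 5·1 + 1·-1 + 2·-1 + 2·-1 + 1·-1.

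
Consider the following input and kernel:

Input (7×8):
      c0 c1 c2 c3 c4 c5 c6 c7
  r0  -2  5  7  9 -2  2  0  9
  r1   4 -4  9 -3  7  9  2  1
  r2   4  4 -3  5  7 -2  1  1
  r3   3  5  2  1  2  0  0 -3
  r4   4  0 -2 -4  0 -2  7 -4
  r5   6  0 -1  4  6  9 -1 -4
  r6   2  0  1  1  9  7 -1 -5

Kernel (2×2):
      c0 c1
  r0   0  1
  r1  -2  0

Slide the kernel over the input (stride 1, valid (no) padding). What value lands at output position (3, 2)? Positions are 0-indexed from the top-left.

The receptive field on the input at this output position is [2 1 / -2 -4]. Elementwise product with the kernel and sum: 1·1 + -2·-2.

5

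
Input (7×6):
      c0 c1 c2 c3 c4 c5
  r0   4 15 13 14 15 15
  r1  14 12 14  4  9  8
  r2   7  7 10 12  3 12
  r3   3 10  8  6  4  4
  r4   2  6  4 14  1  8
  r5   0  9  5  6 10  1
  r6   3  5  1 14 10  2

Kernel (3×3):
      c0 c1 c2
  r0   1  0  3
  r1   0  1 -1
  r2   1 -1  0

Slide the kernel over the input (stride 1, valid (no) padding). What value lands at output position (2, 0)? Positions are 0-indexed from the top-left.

35

The receptive field on the input at this output position is [7 7 10 / 3 10 8 / 2 6 4]. Elementwise product with the kernel and sum: 7·1 + 10·3 + 10·1 + 8·-1 + 2·1 + 6·-1.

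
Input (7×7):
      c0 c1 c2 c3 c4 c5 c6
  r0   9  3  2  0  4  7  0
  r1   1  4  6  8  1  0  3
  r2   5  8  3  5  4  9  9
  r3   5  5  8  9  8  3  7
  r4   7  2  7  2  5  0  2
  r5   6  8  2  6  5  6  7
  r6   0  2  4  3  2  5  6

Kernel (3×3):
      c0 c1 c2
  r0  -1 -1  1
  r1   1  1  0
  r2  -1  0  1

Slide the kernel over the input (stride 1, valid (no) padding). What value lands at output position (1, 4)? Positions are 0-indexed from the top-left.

The receptive field on the input at this output position is [1 0 3 / 4 9 9 / 8 3 7]. Elementwise product with the kernel and sum: 1·-1 + 0·-1 + 3·1 + 4·1 + 9·1 + 8·-1 + 7·1.

14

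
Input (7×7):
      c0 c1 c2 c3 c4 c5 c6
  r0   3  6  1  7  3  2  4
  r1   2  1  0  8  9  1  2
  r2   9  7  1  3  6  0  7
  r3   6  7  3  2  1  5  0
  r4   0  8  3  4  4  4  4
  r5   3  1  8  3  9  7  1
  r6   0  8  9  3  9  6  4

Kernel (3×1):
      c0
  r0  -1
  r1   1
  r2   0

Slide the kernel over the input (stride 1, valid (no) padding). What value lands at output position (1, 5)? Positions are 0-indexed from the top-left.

The receptive field on the input at this output position is [1 / 0 / 5]. Elementwise product with the kernel and sum: 1·-1 + 0·1.

-1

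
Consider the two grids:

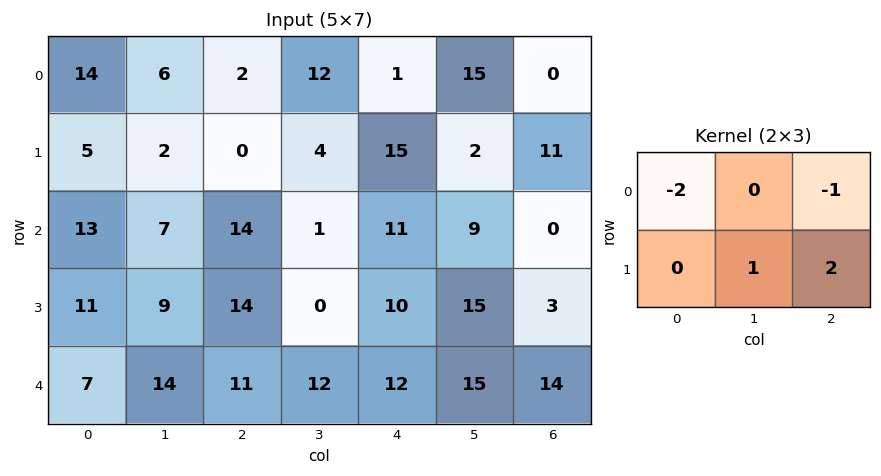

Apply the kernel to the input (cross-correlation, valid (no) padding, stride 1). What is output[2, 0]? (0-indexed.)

The receptive field on the input at this output position is [13 7 14 / 11 9 14]. Elementwise product with the kernel and sum: 13·-2 + 14·-1 + 9·1 + 14·2.

-3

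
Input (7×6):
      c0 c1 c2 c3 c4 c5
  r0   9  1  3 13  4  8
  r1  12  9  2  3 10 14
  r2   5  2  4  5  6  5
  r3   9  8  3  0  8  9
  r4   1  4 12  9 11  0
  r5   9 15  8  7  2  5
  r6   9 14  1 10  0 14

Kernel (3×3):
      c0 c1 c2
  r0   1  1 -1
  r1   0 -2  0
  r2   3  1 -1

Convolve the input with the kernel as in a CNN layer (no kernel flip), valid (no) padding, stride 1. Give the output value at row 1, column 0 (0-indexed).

The receptive field on the input at this output position is [12 9 2 / 5 2 4 / 9 8 3]. Elementwise product with the kernel and sum: 12·1 + 9·1 + 2·-1 + 2·-2 + 9·3 + 8·1 + 3·-1.

47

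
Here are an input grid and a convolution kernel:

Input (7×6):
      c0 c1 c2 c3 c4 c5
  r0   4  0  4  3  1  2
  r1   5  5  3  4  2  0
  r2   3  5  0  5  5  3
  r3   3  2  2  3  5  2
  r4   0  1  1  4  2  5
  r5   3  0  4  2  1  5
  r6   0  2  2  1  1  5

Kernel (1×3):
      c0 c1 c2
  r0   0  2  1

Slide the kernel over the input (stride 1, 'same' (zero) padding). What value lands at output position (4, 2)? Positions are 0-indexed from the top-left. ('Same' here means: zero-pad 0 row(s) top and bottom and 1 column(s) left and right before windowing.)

The receptive field on the zero-padded input at this output position is [1 1 4]. Elementwise product with the kernel and sum: 1·2 + 4·1.

6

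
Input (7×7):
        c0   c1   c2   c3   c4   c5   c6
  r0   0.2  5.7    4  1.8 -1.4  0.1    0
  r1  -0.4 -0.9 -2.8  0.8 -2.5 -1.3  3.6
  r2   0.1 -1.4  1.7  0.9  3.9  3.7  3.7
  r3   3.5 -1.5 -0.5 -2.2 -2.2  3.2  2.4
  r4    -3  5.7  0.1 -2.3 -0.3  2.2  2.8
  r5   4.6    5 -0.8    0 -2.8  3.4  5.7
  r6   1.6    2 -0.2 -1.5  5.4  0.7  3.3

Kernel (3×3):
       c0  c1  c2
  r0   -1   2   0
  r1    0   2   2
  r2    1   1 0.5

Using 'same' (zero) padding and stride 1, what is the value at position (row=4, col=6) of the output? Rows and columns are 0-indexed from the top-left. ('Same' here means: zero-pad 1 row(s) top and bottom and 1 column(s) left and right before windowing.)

16.3

The receptive field on the zero-padded input at this output position is [3.2 2.4 0 / 2.2 2.8 0 / 3.4 5.7 0]. Elementwise product with the kernel and sum: 3.2·-1 + 2.4·2 + 2.8·2 + 0·2 + 3.4·1 + 5.7·1 + 0·0.5.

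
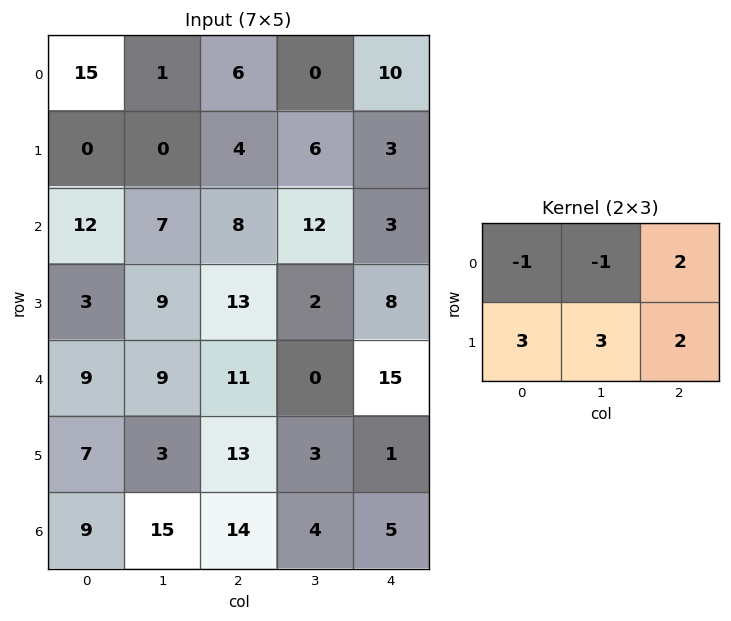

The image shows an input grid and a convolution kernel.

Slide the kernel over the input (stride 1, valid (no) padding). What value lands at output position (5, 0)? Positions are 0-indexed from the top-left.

116

The receptive field on the input at this output position is [7 3 13 / 9 15 14]. Elementwise product with the kernel and sum: 7·-1 + 3·-1 + 13·2 + 9·3 + 15·3 + 14·2.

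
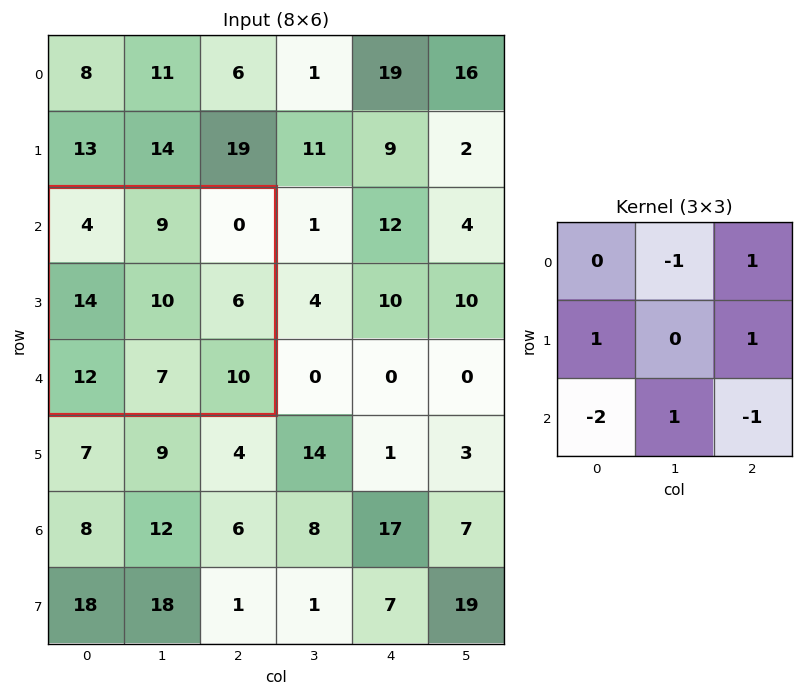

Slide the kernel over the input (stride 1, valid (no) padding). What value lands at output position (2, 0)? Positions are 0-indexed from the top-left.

The receptive field on the input at this output position is [4 9 0 / 14 10 6 / 12 7 10]. Elementwise product with the kernel and sum: 9·-1 + 0·1 + 14·1 + 6·1 + 12·-2 + 7·1 + 10·-1.

-16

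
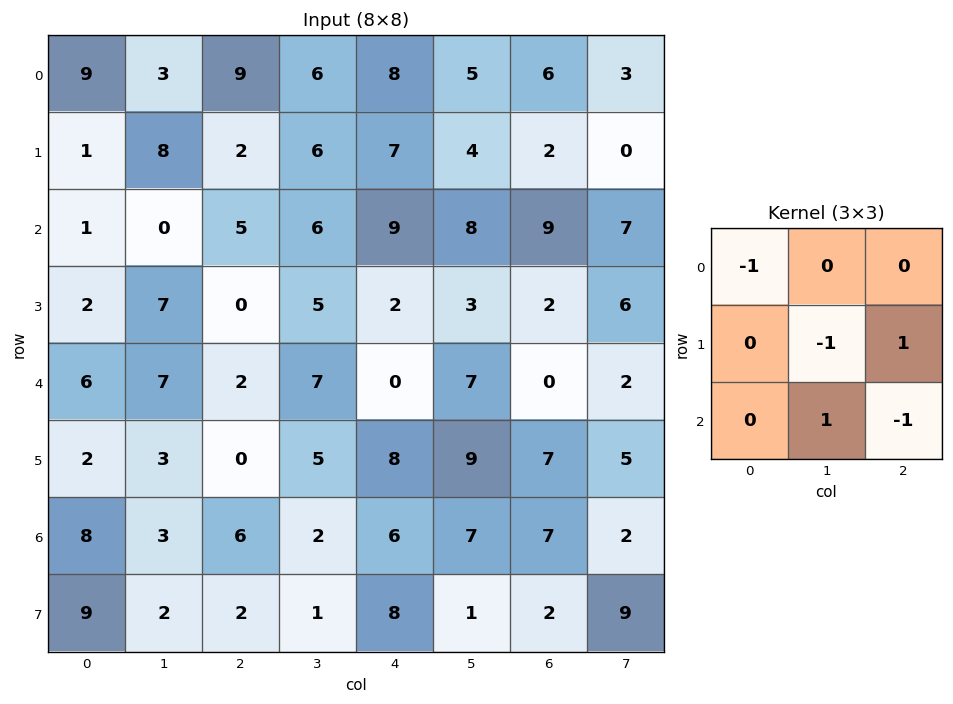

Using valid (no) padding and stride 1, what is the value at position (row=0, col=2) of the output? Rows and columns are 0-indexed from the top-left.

The receptive field on the input at this output position is [9 6 8 / 2 6 7 / 5 6 9]. Elementwise product with the kernel and sum: 9·-1 + 6·-1 + 7·1 + 6·1 + 9·-1.

-11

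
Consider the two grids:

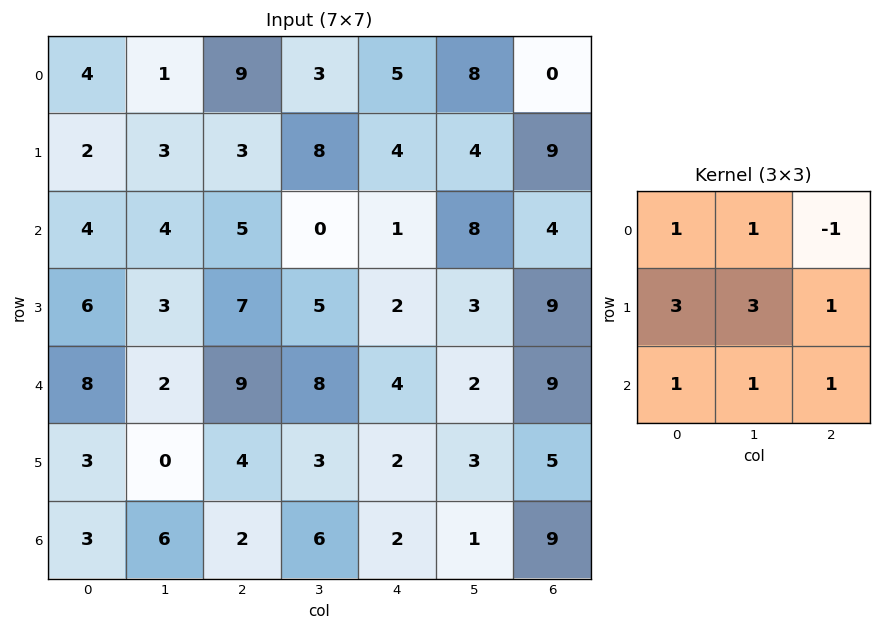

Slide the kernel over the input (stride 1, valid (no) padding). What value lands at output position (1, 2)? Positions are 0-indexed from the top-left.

37

The receptive field on the input at this output position is [3 8 4 / 5 0 1 / 7 5 2]. Elementwise product with the kernel and sum: 3·1 + 8·1 + 4·-1 + 5·3 + 0·3 + 1·1 + 7·1 + 5·1 + 2·1.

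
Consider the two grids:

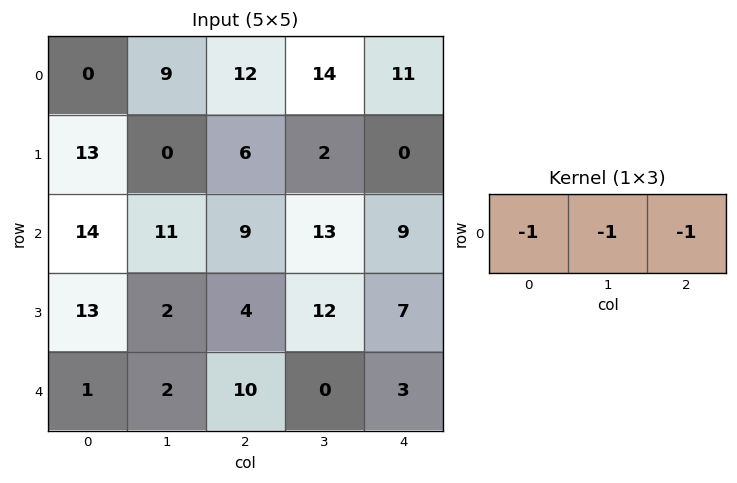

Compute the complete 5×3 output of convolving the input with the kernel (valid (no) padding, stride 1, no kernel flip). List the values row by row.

Output[0,0]: The receptive field on the input at this output position is [0 9 12]. Elementwise product with the kernel and sum: 0·-1 + 9·-1 + 12·-1.

-21 -35 -37
-19 -8 -8
-34 -33 -31
-19 -18 -23
-13 -12 -13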